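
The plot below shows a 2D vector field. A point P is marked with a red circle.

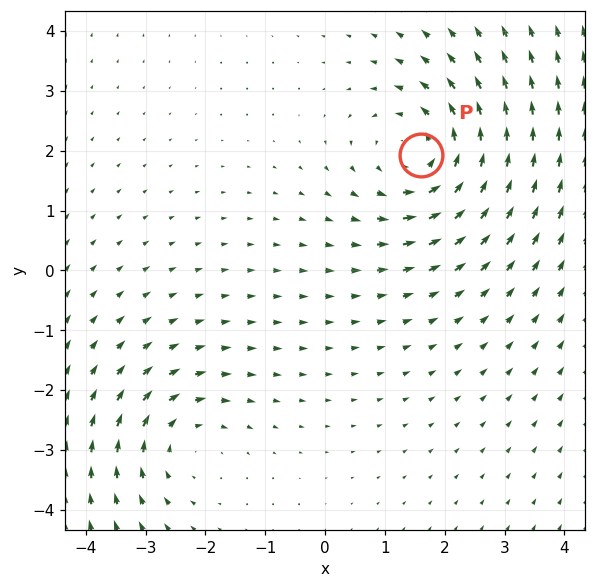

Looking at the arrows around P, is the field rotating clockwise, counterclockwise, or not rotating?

counterclockwise

Near P at (1.6, 1.9) the arrows circulate counterclockwise. The curl (z-component) there is about +4; positive curl means counterclockwise rotation.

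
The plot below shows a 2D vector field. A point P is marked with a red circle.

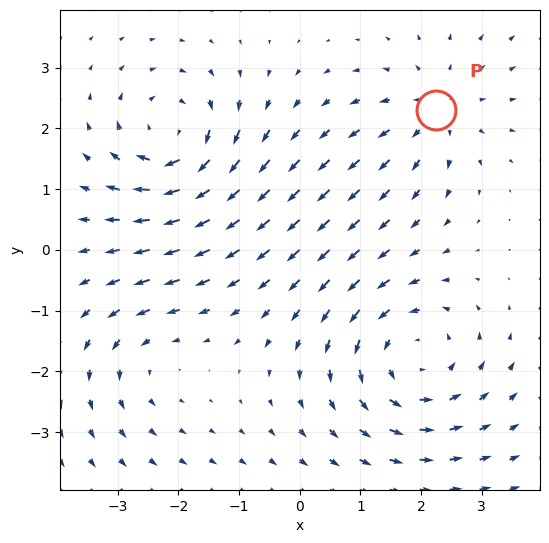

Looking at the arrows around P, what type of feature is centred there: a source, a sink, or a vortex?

source

At P (2.2, 2.3) the arrows spread outward. Divergence about +3, curl ≈0 — positive divergence with near-zero curl is a source.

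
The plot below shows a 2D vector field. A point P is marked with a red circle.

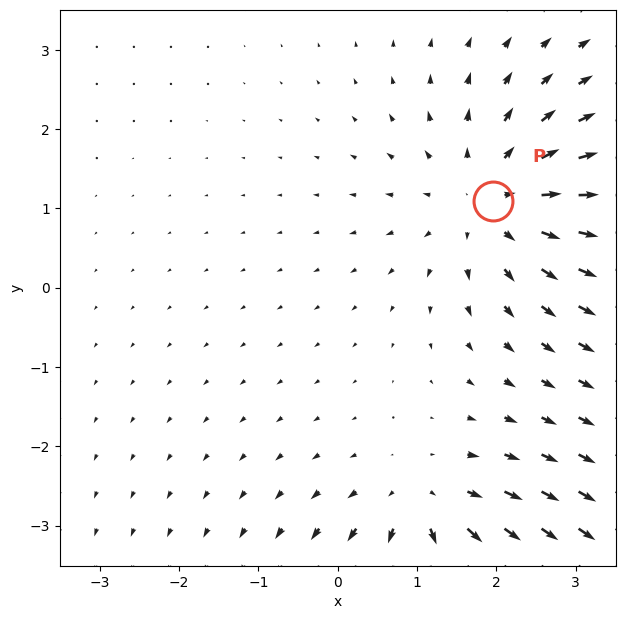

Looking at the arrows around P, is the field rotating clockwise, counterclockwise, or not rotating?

Near P at (2.0, 1.1) the arrows show no circulation. The curl there is ≈0.

not rotating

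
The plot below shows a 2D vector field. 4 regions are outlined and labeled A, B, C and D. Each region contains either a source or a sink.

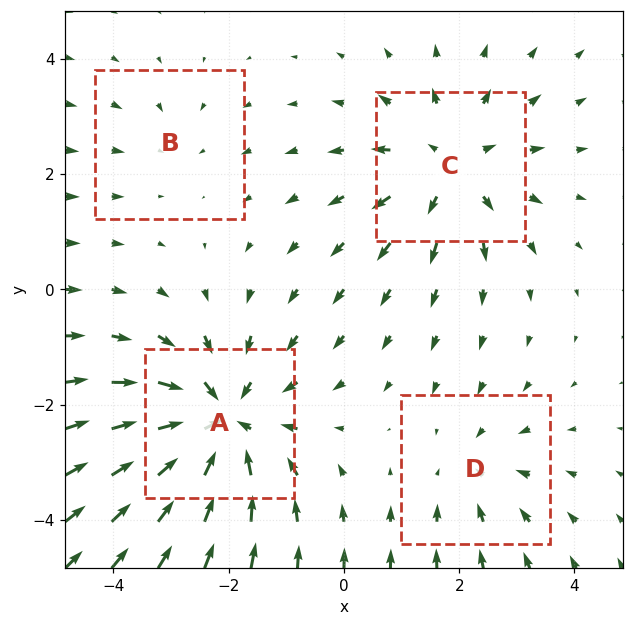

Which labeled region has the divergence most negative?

A

Divergence at each region's feature centre — A: about -6, B: about -2, C: about +4, D: about -3. Region A is most negative.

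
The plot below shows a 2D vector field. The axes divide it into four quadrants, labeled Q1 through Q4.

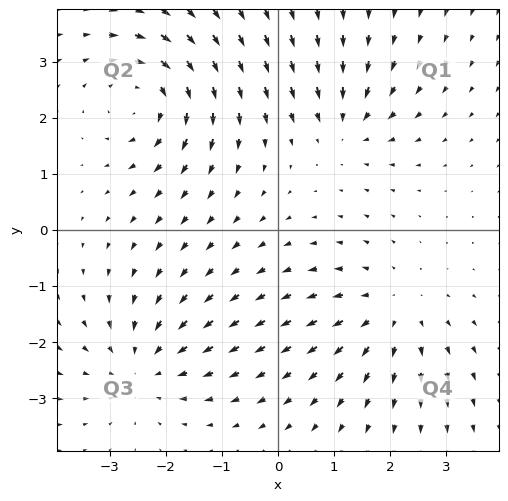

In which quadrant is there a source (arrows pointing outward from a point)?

The source sits at approximately (2.0, -1.4), which lies in quadrant Q4. The divergence there is about +3, positive as expected for a source.

Q4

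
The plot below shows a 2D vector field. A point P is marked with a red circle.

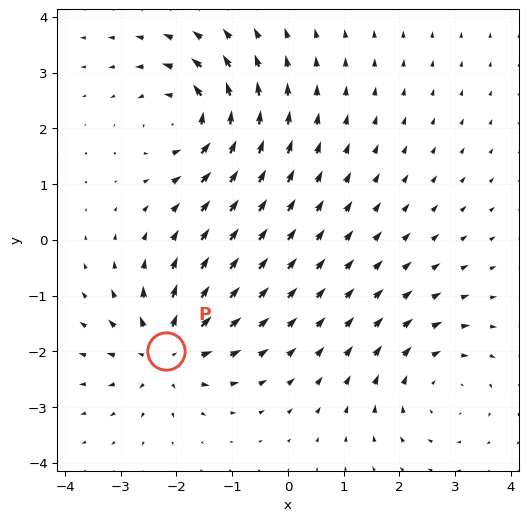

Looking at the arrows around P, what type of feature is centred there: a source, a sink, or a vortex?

source

At P (-2.2, -2.0) the arrows spread outward. Divergence about +7, curl ≈0 — positive divergence with near-zero curl is a source.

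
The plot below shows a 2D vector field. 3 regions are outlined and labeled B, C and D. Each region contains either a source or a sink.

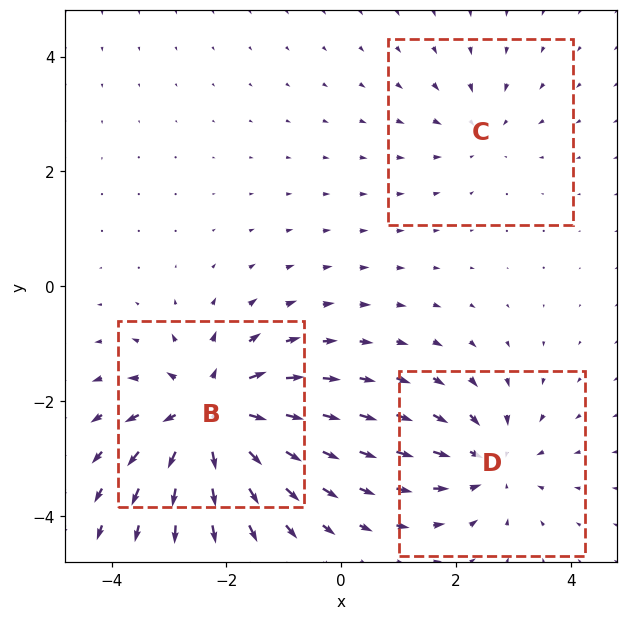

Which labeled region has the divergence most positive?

B

Divergence at each region's feature centre — B: about +5, C: about -2, D: about -3. Region B is most positive.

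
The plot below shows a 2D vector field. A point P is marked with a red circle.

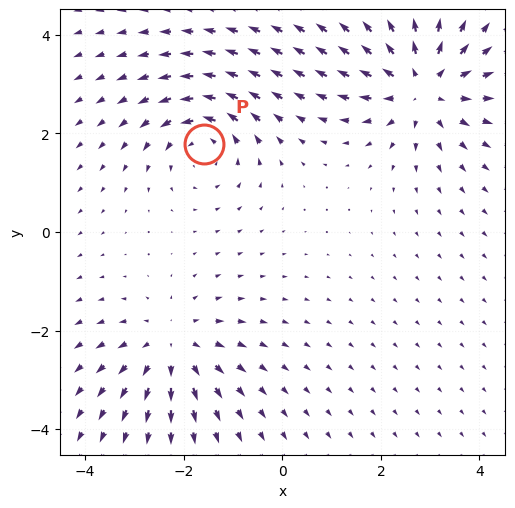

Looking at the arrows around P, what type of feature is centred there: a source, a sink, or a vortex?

At P (-1.6, 1.8) the arrows circulate counterclockwise. Divergence ≈0, curl about +4 — near-zero divergence with nonzero curl is a vortex.

vortex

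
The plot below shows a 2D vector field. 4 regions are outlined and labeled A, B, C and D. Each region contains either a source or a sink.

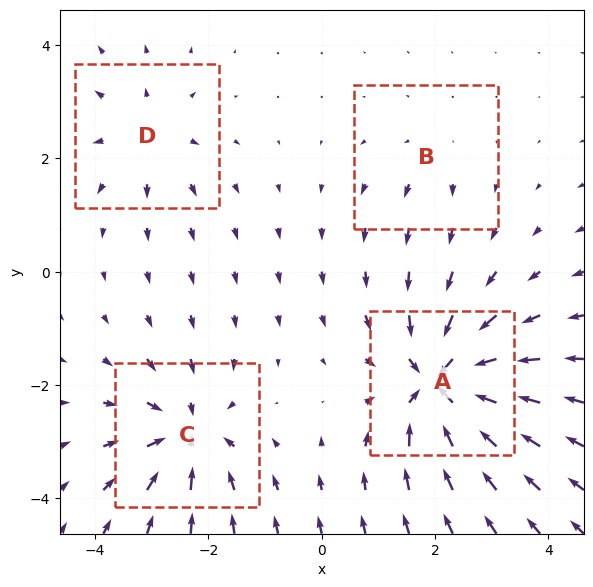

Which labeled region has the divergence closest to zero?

B

Divergence at each region's feature centre — A: about -9, B: about +2, C: about -6, D: about +4. Region B is closest to zero.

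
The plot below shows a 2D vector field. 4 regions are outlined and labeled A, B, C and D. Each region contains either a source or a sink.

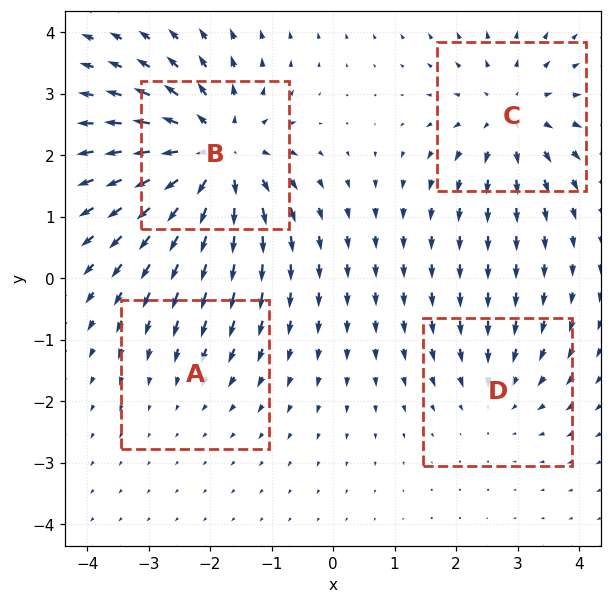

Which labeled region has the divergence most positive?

Divergence at each region's feature centre — A: about -2, B: about +7, C: about +5, D: about -3. Region B is most positive.

B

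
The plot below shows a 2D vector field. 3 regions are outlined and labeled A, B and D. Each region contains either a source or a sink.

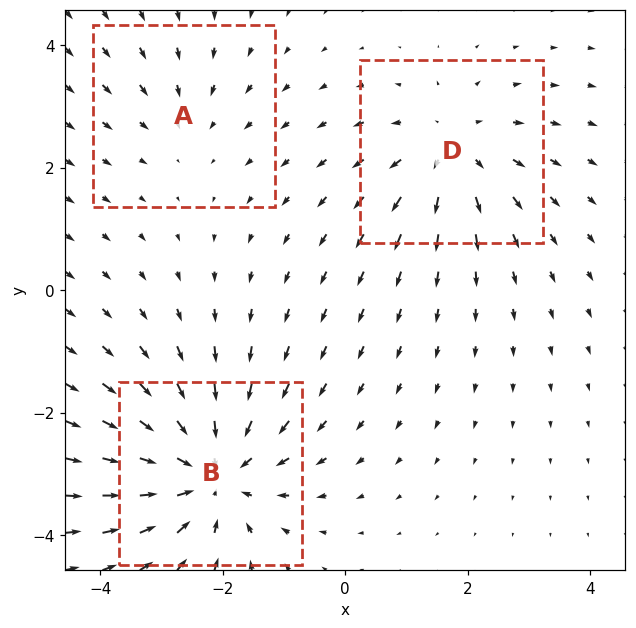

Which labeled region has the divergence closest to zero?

A

Divergence at each region's feature centre — A: about -2, B: about -4, D: about +3. Region A is closest to zero.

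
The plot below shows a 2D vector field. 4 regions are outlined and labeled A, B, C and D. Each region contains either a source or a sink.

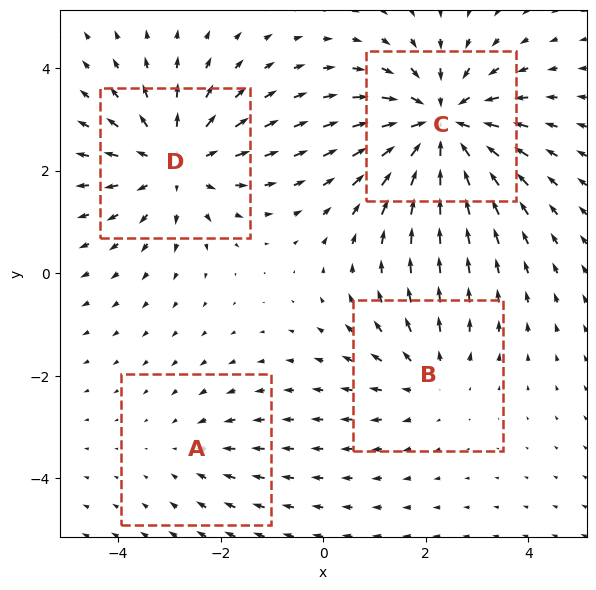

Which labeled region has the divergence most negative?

C

Divergence at each region's feature centre — A: about -2, B: about +3, C: about -6, D: about +4. Region C is most negative.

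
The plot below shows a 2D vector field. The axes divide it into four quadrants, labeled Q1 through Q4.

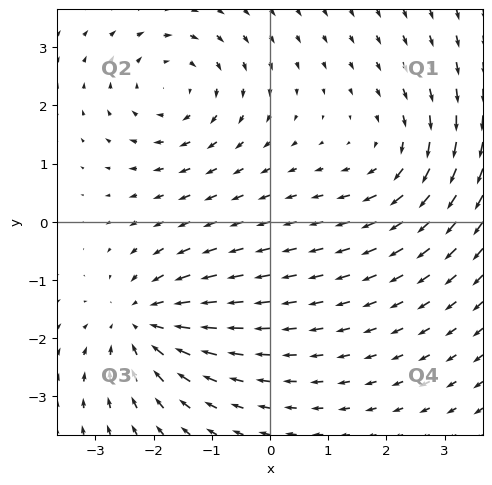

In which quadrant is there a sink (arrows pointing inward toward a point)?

Q3

The sink sits at approximately (-2.2, -1.7), which lies in quadrant Q3. The divergence there is about -5, negative as expected for a sink.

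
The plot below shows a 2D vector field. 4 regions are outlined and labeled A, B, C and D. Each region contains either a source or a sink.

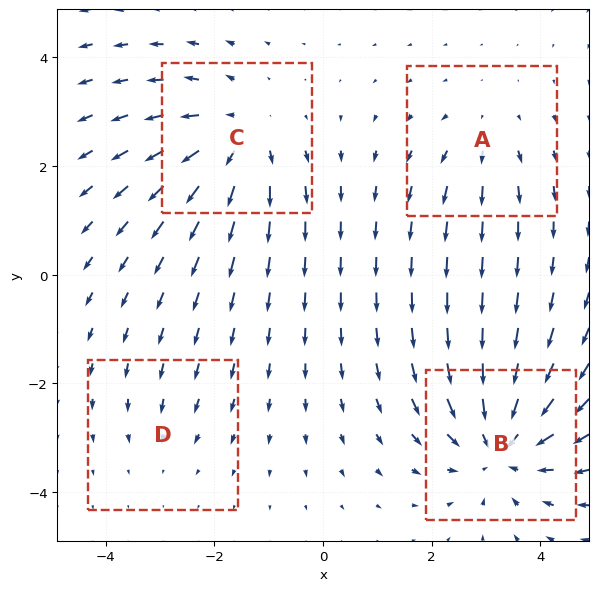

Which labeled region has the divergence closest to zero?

Divergence at each region's feature centre — A: about +3, B: about -6, C: about +5, D: about -2. Region D is closest to zero.

D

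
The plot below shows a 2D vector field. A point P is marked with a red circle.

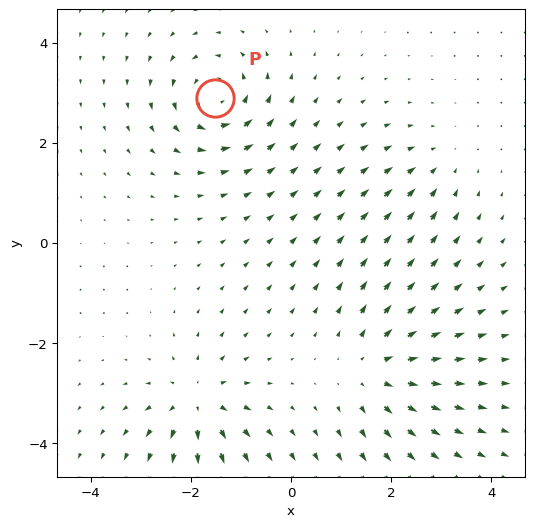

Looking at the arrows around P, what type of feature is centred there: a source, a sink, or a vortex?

At P (-1.5, 2.9) the arrows circulate counterclockwise. Divergence ≈0, curl about +7 — near-zero divergence with nonzero curl is a vortex.

vortex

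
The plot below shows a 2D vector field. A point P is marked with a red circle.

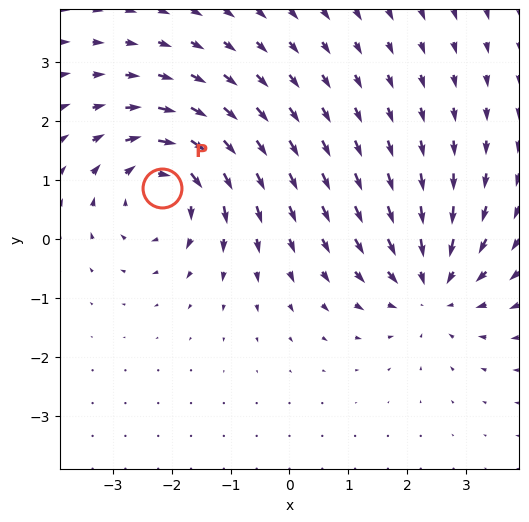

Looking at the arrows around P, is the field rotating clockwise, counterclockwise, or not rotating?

Near P at (-2.2, 0.9) the arrows circulate clockwise. The curl (z-component) there is about -5; negative curl means clockwise rotation.

clockwise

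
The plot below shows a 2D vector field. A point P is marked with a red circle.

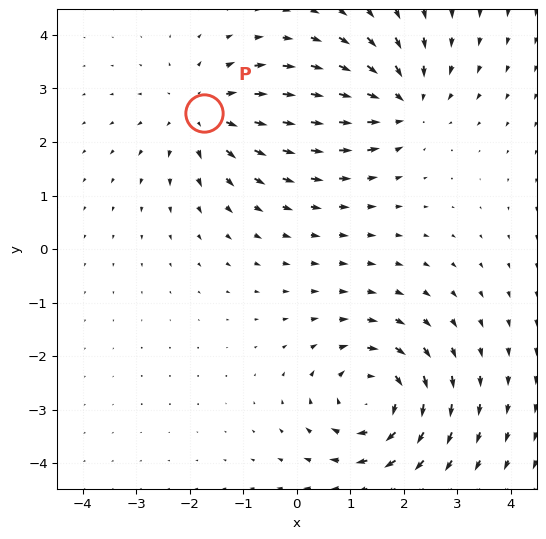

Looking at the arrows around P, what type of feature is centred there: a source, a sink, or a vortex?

At P (-1.7, 2.5) the arrows spread outward. Divergence about +3, curl ≈0 — positive divergence with near-zero curl is a source.

source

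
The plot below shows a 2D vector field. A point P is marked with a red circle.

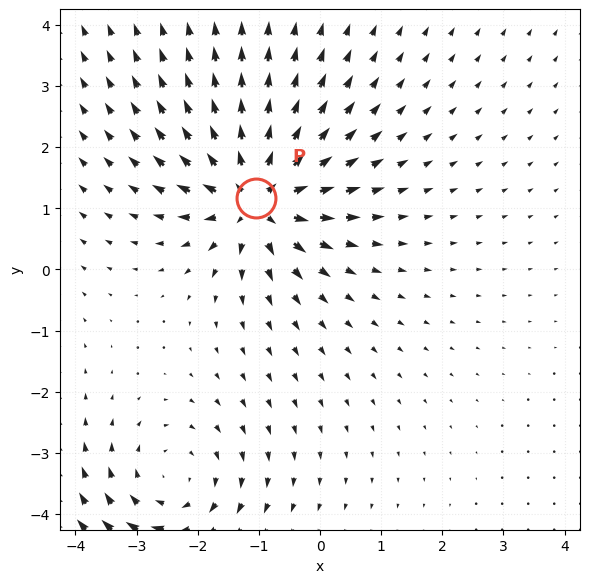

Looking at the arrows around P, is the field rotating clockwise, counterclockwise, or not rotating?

not rotating

Near P at (-1.0, 1.2) the arrows show no circulation. The curl there is ≈0.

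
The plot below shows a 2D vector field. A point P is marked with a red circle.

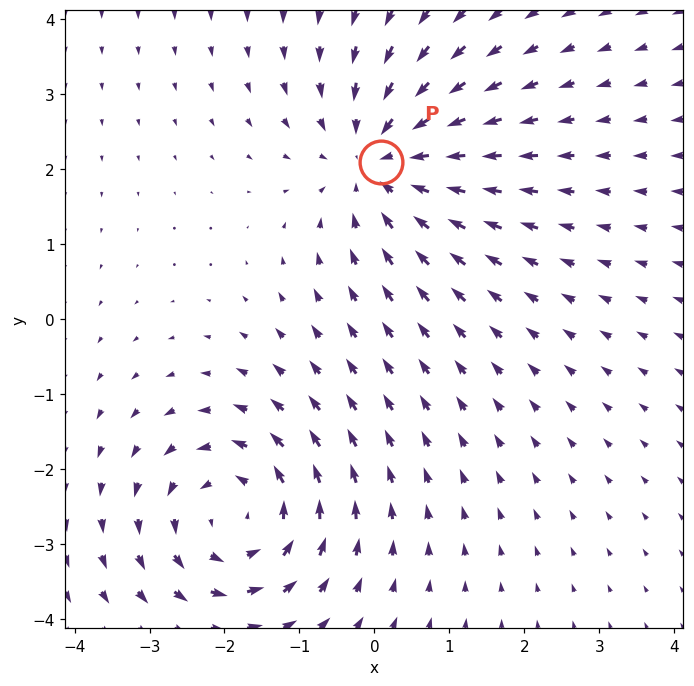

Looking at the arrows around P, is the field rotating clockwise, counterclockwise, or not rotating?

Near P at (0.1, 2.1) the arrows show no circulation. The curl there is ≈0.

not rotating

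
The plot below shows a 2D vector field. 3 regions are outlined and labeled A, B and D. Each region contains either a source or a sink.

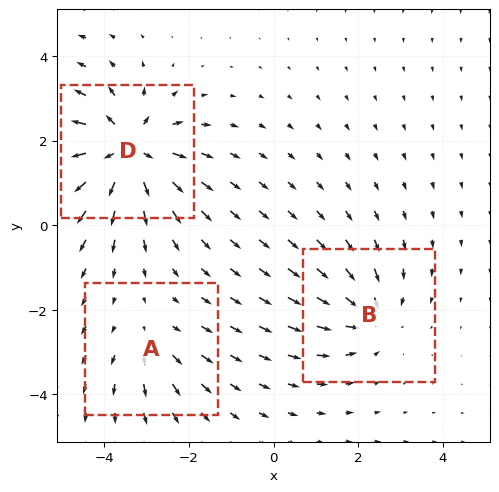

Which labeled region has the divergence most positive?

D

Divergence at each region's feature centre — A: about +2, B: about -3, D: about +5. Region D is most positive.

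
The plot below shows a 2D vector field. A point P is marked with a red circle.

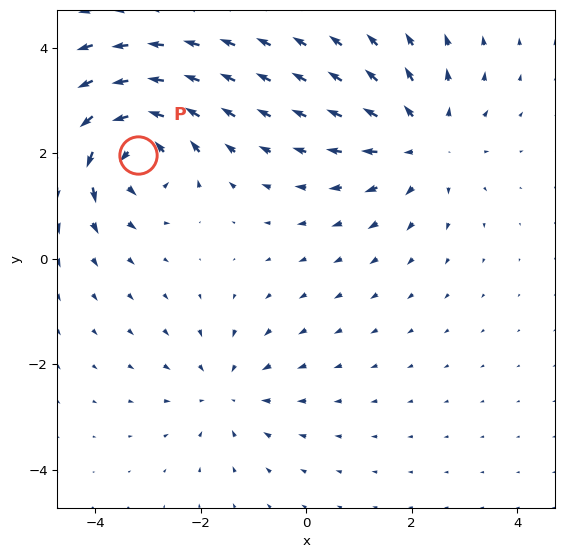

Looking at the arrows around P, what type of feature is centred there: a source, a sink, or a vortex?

At P (-3.2, 2.0) the arrows circulate counterclockwise. Divergence ≈0, curl about +6 — near-zero divergence with nonzero curl is a vortex.

vortex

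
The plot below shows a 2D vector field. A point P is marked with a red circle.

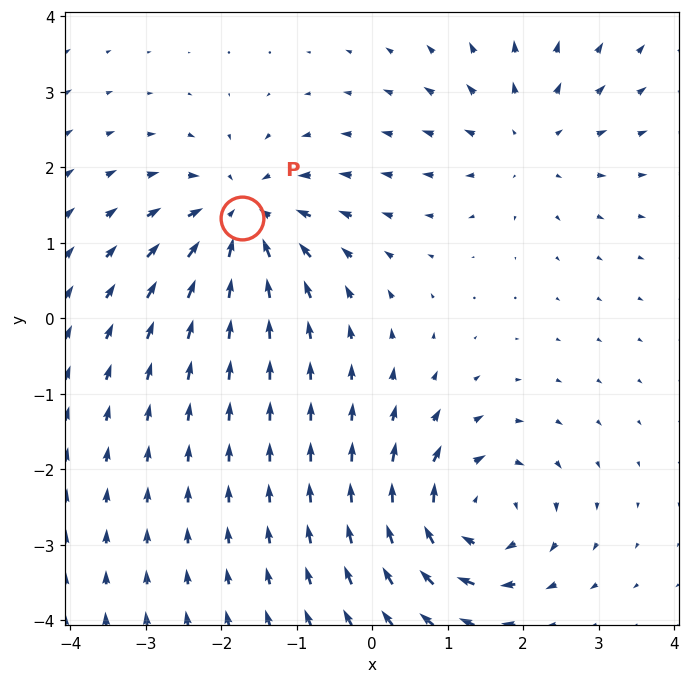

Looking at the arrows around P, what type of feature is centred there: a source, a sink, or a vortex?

sink

At P (-1.7, 1.3) the arrows converge inward. Divergence about -6, curl ≈0 — negative divergence with near-zero curl is a sink.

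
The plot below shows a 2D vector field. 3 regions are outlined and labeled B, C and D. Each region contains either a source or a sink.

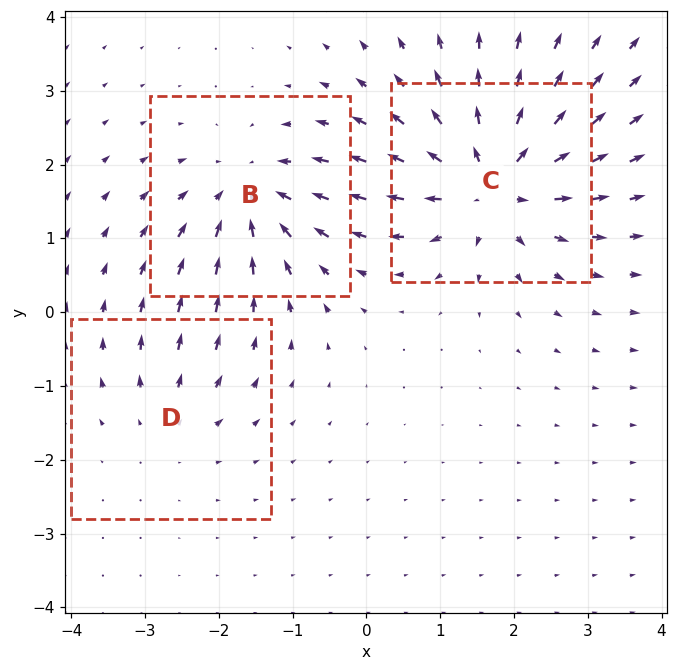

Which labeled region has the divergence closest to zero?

D

Divergence at each region's feature centre — B: about -4, C: about +5, D: about +2. Region D is closest to zero.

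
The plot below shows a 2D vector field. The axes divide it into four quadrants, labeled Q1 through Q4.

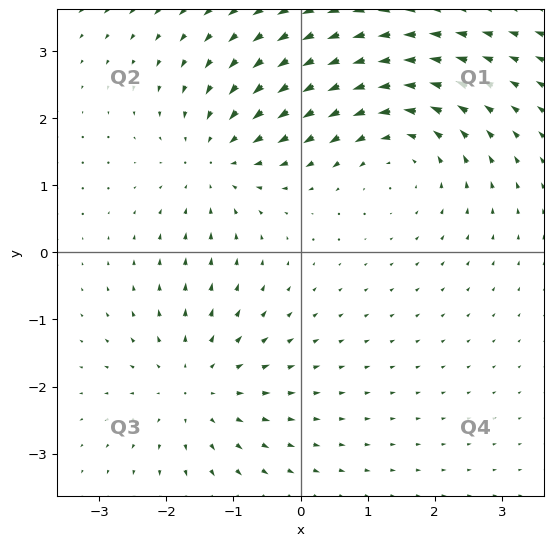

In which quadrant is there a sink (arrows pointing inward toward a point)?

Q2

The sink sits at approximately (-1.3, 1.4), which lies in quadrant Q2. The divergence there is about -3, negative as expected for a sink.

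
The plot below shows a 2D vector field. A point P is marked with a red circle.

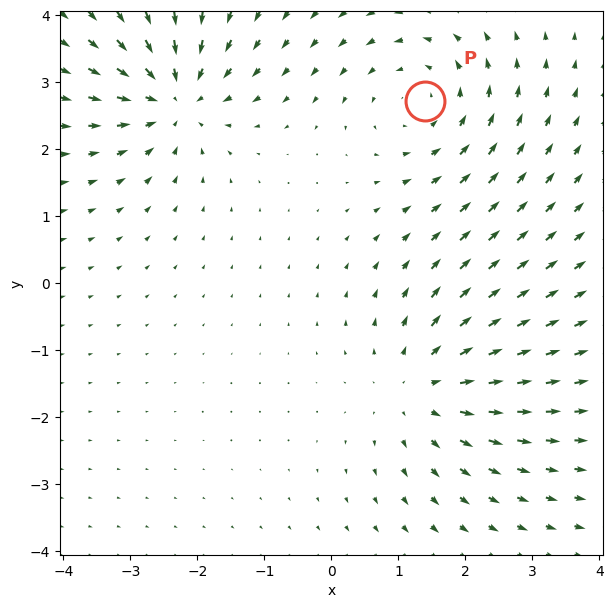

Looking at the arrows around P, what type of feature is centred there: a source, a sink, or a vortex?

At P (1.4, 2.7) the arrows circulate counterclockwise. Divergence ≈0, curl about +4 — near-zero divergence with nonzero curl is a vortex.

vortex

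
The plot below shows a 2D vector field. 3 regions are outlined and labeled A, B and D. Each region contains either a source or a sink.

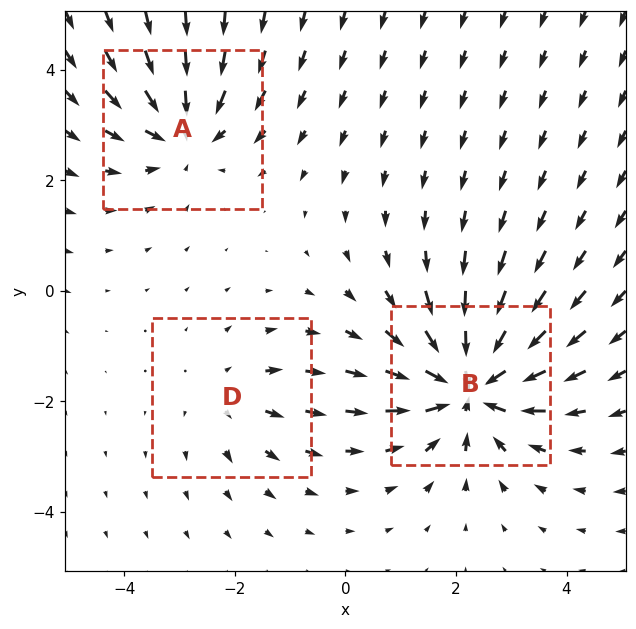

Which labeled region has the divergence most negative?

Divergence at each region's feature centre — A: about -4, B: about -5, D: about +2. Region B is most negative.

B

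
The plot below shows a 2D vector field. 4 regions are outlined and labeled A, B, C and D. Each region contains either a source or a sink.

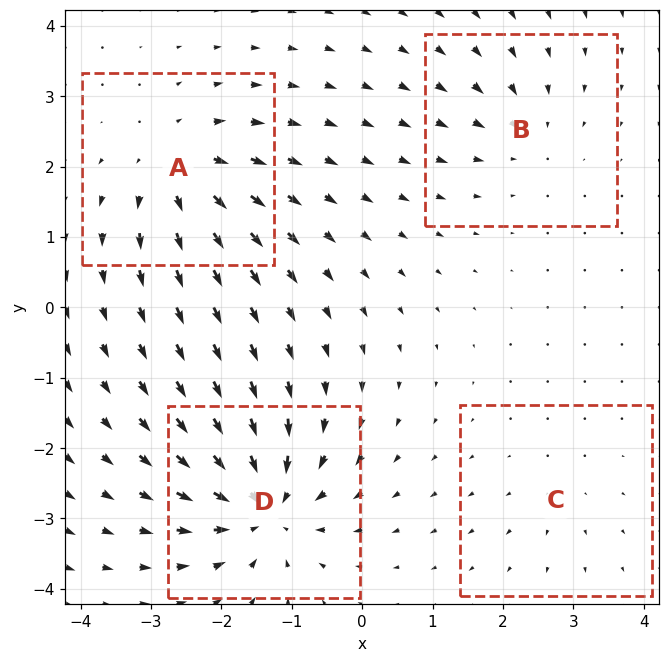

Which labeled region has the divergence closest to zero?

Divergence at each region's feature centre — A: about +6, B: about -4, C: about +2, D: about -8. Region C is closest to zero.

C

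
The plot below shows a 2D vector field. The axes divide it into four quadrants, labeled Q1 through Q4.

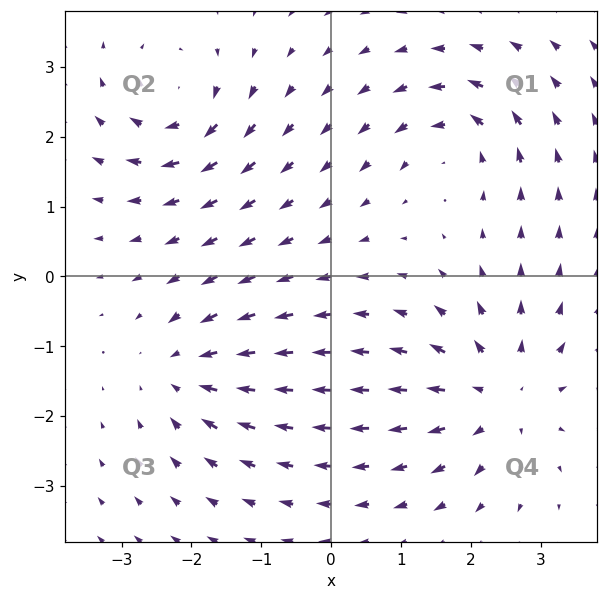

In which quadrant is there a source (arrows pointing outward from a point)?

Q4

The source sits at approximately (2.4, -1.7), which lies in quadrant Q4. The divergence there is about +4, positive as expected for a source.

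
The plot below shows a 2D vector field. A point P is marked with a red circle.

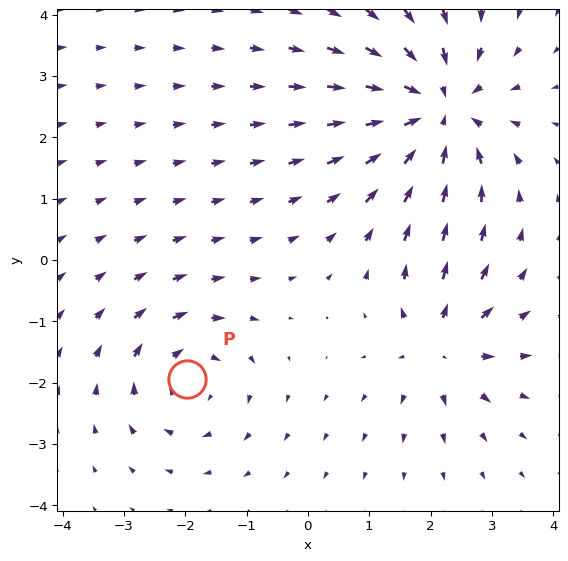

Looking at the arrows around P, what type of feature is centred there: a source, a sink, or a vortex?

vortex

At P (-2.0, -1.9) the arrows circulate clockwise. Divergence ≈0, curl about -3 — near-zero divergence with nonzero curl is a vortex.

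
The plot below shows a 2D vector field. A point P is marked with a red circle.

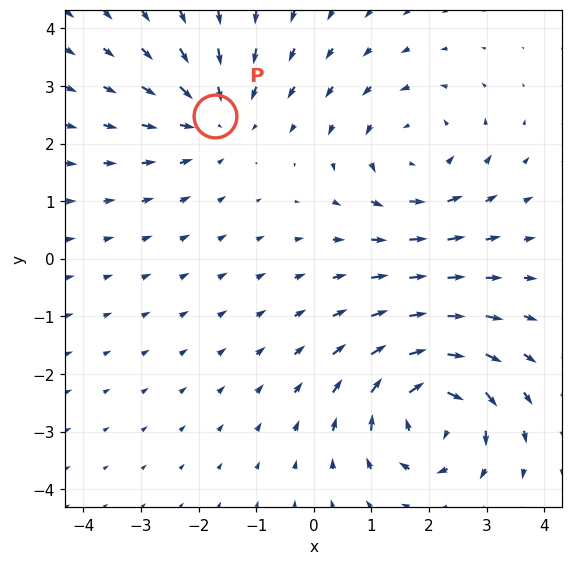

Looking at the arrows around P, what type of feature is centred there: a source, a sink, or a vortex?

At P (-1.7, 2.5) the arrows converge inward. Divergence about -3, curl ≈0 — negative divergence with near-zero curl is a sink.

sink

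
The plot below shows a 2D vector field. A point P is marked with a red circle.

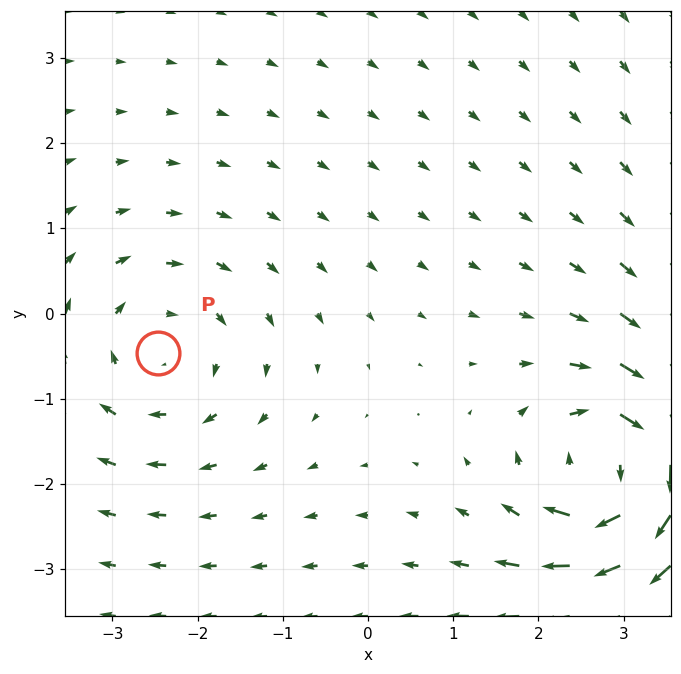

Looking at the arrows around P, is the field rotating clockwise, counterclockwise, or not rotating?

Near P at (-2.5, -0.5) the arrows circulate clockwise. The curl (z-component) there is about -2; negative curl means clockwise rotation.

clockwise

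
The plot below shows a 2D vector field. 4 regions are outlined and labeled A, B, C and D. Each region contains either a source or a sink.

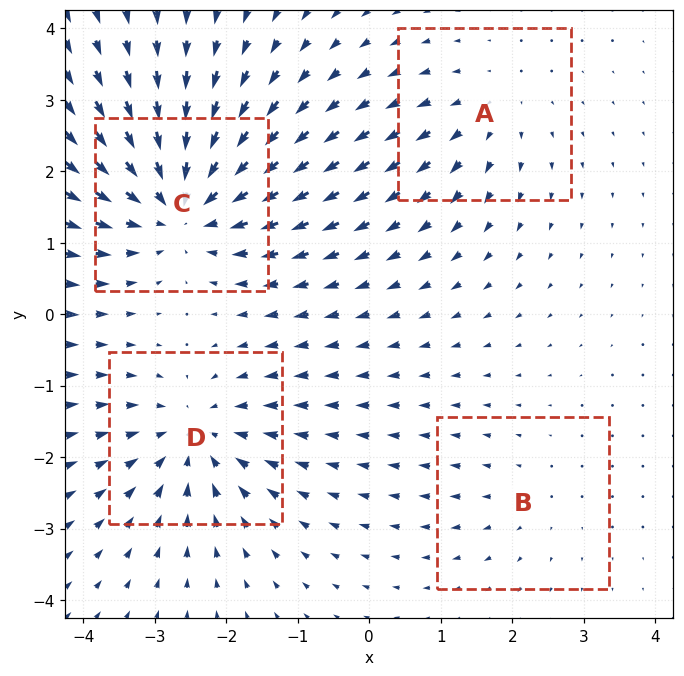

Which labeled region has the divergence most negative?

Divergence at each region's feature centre — A: about +3, B: about +2, C: about -7, D: about -5. Region C is most negative.

C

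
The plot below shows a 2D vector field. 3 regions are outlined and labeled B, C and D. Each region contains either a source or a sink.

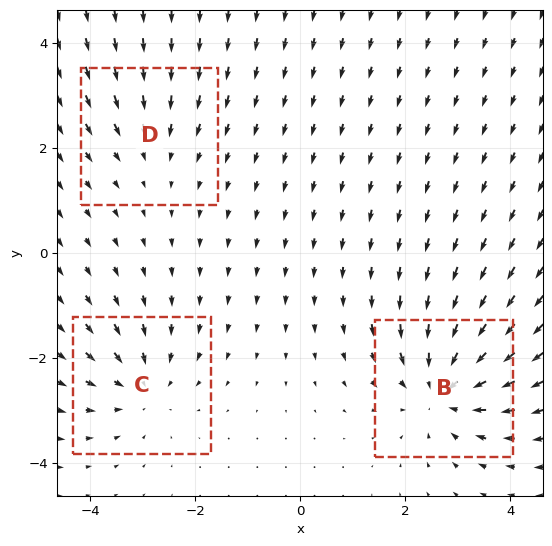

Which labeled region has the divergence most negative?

Divergence at each region's feature centre — B: about -5, C: about -3, D: about -2. Region B is most negative.

B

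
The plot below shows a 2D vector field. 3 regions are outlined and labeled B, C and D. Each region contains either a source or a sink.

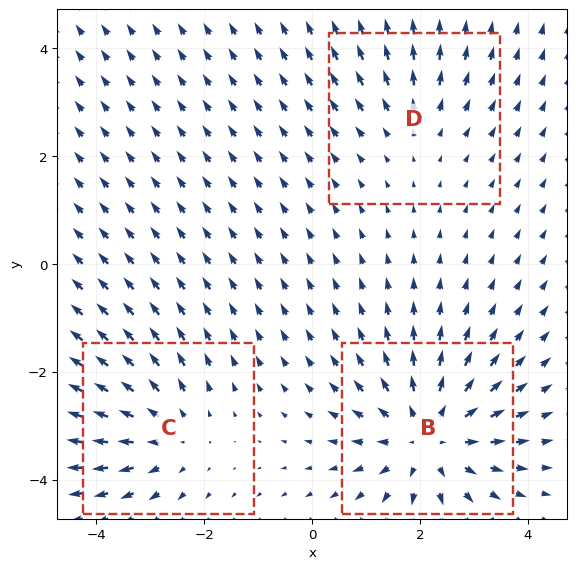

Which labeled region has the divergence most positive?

B

Divergence at each region's feature centre — B: about +4, C: about +3, D: about +2. Region B is most positive.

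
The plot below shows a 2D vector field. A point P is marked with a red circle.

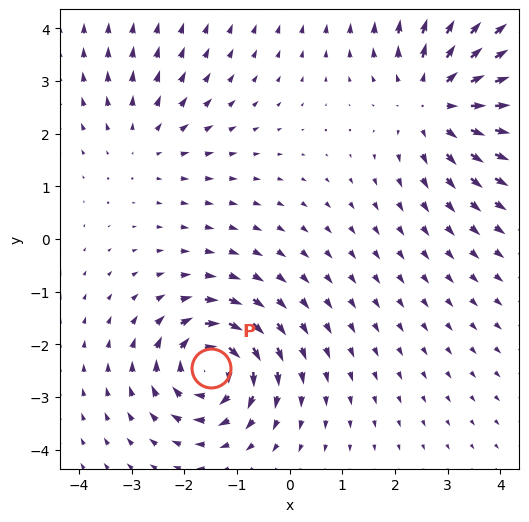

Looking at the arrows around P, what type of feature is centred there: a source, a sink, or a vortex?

At P (-1.5, -2.5) the arrows circulate clockwise. Divergence ≈0, curl about -6 — near-zero divergence with nonzero curl is a vortex.

vortex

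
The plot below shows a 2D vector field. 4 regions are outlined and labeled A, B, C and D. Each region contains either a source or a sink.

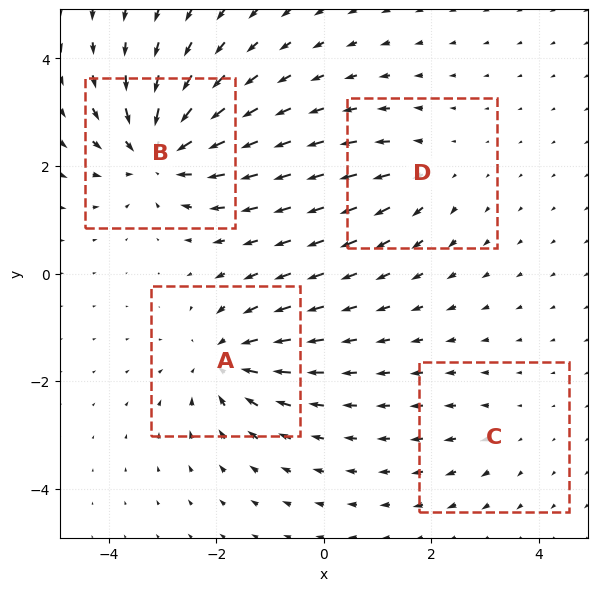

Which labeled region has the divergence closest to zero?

Divergence at each region's feature centre — A: about -5, B: about -7, C: about +2, D: about +3. Region C is closest to zero.

C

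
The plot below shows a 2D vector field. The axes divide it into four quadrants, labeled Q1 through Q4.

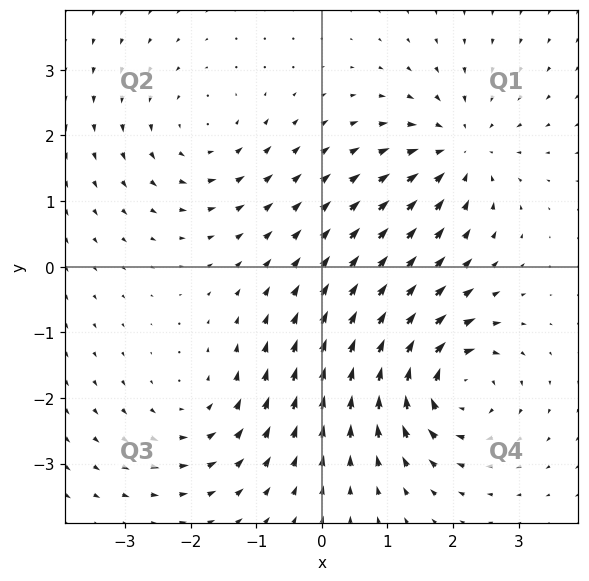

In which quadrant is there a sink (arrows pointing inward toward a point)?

Q1

The sink sits at approximately (2.1, 1.8), which lies in quadrant Q1. The divergence there is about -4, negative as expected for a sink.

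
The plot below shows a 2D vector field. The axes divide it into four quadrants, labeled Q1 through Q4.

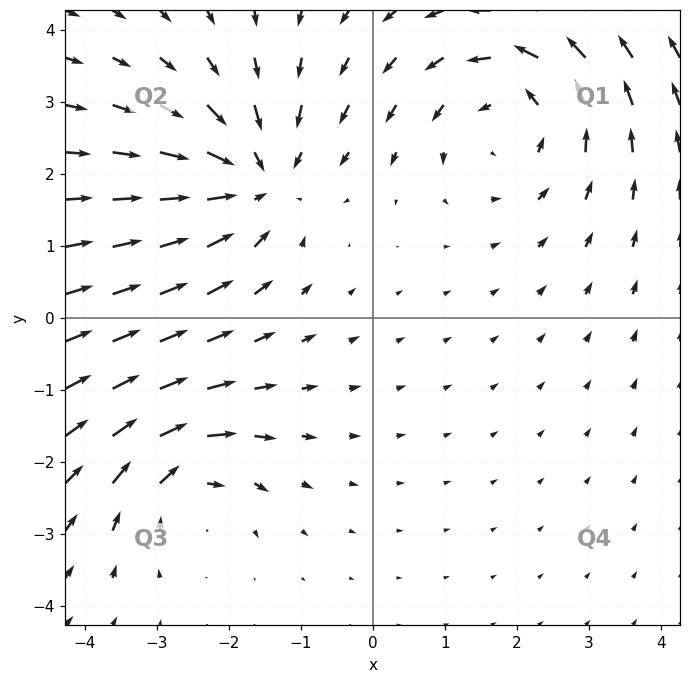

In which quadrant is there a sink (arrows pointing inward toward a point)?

The sink sits at approximately (-1.7, 1.9), which lies in quadrant Q2. The divergence there is about -4, negative as expected for a sink.

Q2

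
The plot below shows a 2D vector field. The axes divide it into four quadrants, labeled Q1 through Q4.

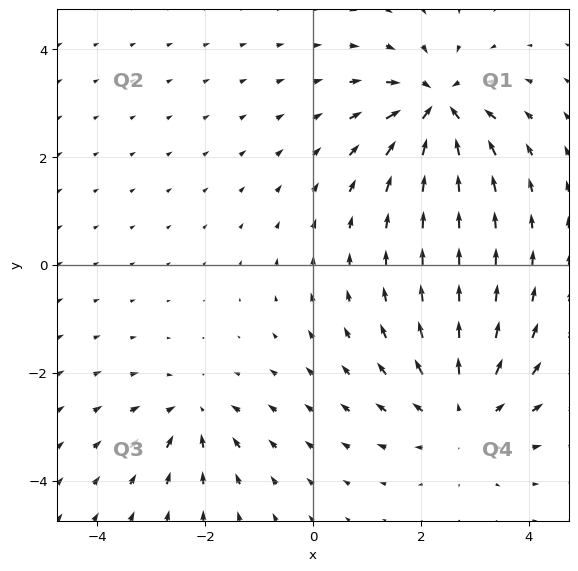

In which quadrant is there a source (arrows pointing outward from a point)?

The source sits at approximately (2.8, -2.7), which lies in quadrant Q4. The divergence there is about +3, positive as expected for a source.

Q4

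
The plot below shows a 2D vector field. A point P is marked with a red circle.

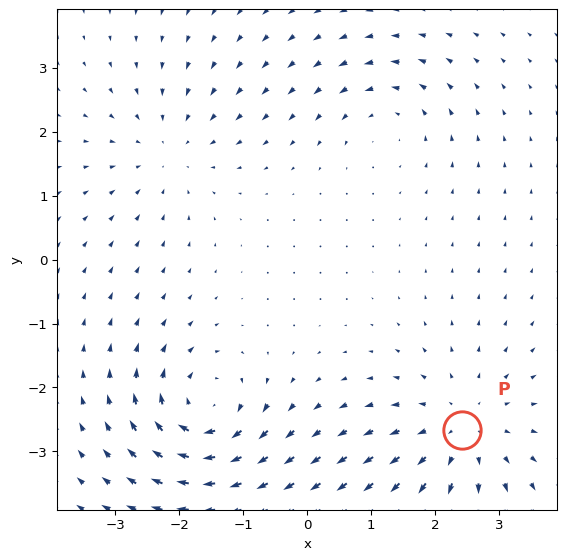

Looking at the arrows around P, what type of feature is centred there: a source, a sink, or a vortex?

At P (2.4, -2.7) the arrows spread outward. Divergence about +4, curl ≈0 — positive divergence with near-zero curl is a source.

source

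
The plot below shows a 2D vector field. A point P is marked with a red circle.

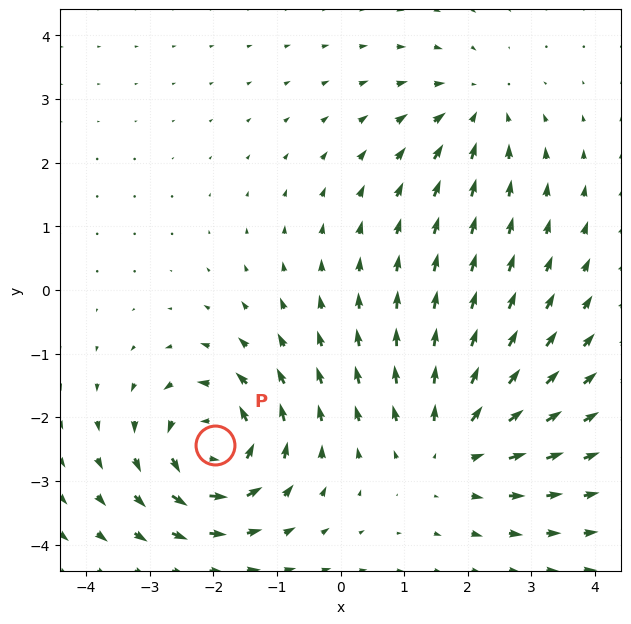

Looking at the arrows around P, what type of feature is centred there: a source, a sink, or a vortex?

vortex

At P (-2.0, -2.4) the arrows circulate counterclockwise. Divergence ≈0, curl about +7 — near-zero divergence with nonzero curl is a vortex.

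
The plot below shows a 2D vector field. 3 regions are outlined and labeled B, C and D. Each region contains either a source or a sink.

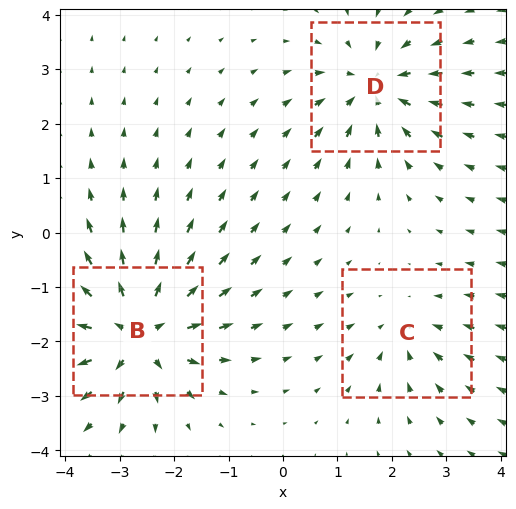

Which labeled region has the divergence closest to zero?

Divergence at each region's feature centre — B: about +5, C: about -2, D: about -4. Region C is closest to zero.

C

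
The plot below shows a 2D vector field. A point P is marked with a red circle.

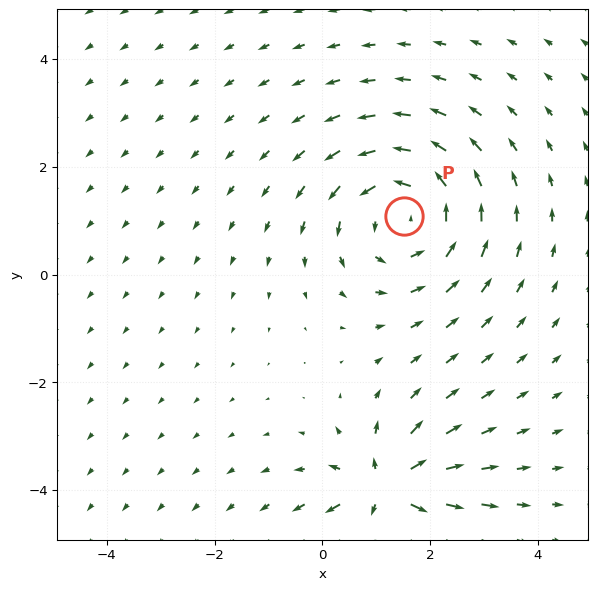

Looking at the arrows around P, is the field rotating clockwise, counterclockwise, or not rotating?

Near P at (1.5, 1.1) the arrows circulate counterclockwise. The curl (z-component) there is about +4; positive curl means counterclockwise rotation.

counterclockwise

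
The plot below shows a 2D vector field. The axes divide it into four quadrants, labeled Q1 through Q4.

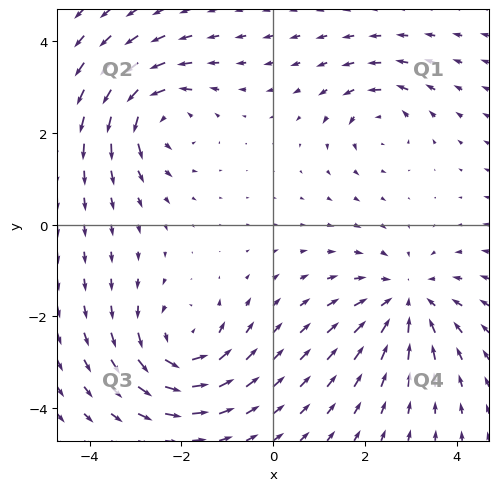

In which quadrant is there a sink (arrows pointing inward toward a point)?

Q4

The sink sits at approximately (2.9, -1.6), which lies in quadrant Q4. The divergence there is about -4, negative as expected for a sink.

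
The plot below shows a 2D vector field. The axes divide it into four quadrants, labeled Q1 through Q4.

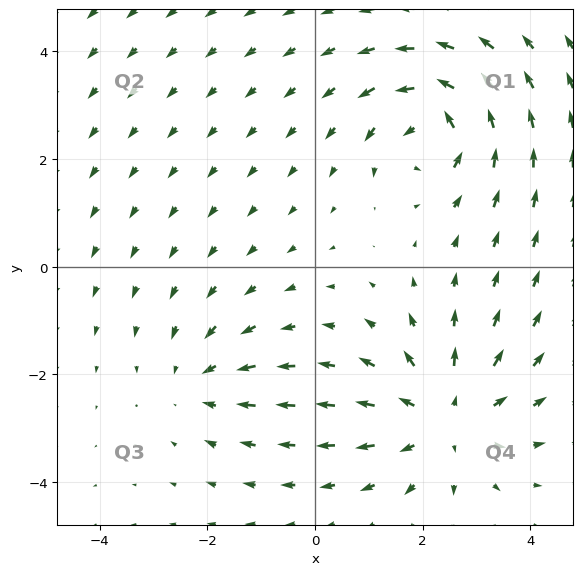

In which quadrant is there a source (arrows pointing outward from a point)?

The source sits at approximately (2.4, -2.8), which lies in quadrant Q4. The divergence there is about +4, positive as expected for a source.

Q4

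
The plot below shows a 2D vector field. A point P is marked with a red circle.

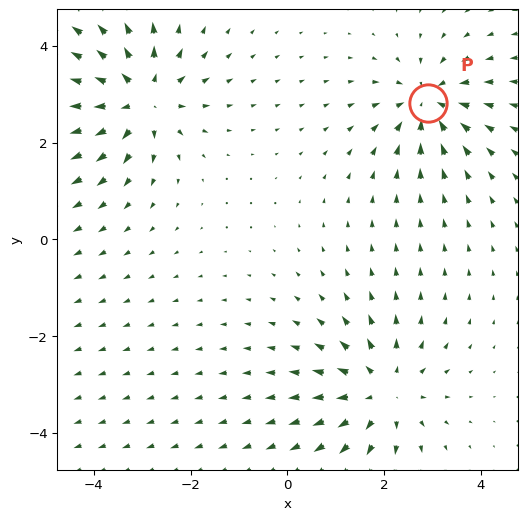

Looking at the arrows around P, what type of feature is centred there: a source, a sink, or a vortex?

At P (2.9, 2.8) the arrows converge inward. Divergence about -4, curl ≈0 — negative divergence with near-zero curl is a sink.

sink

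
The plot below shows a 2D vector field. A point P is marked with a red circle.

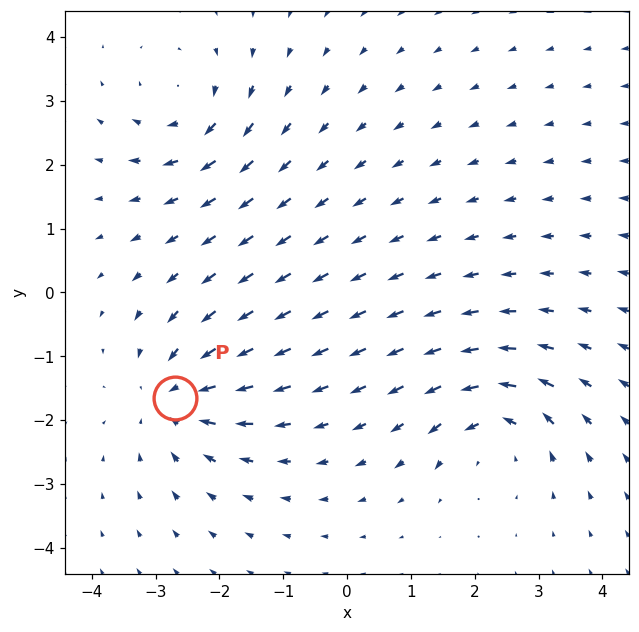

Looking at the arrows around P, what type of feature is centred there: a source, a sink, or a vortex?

sink

At P (-2.7, -1.6) the arrows converge inward. Divergence about -5, curl ≈0 — negative divergence with near-zero curl is a sink.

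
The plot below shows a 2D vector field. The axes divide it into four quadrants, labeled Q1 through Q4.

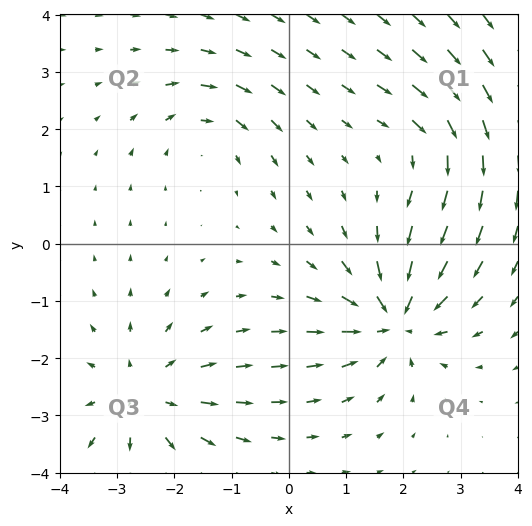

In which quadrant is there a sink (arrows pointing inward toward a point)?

Q4

The sink sits at approximately (1.9, -1.3), which lies in quadrant Q4. The divergence there is about -6, negative as expected for a sink.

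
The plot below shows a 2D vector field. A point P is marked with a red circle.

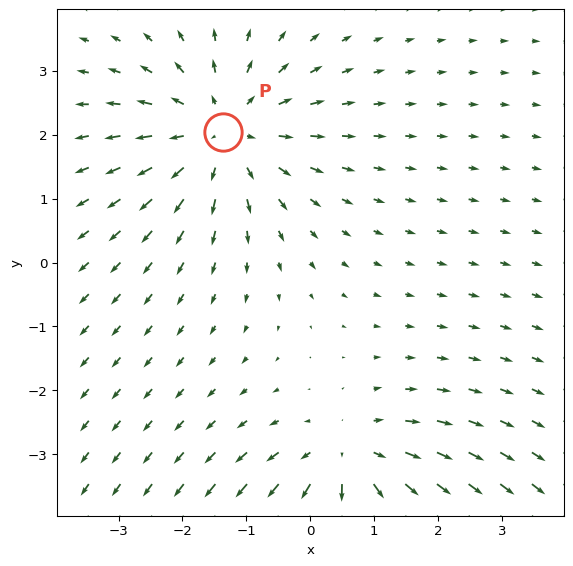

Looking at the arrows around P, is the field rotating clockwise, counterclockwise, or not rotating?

Near P at (-1.4, 2.0) the arrows show no circulation. The curl there is ≈0.

not rotating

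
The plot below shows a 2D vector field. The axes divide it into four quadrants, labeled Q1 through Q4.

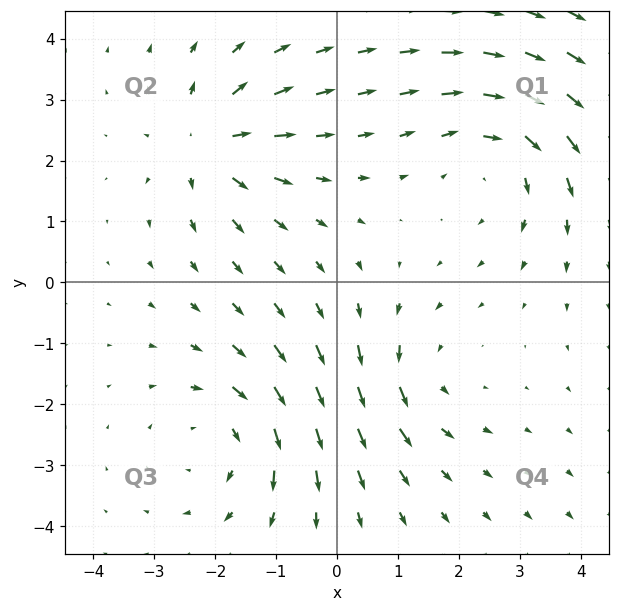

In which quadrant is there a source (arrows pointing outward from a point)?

The source sits at approximately (-2.1, 2.3), which lies in quadrant Q2. The divergence there is about +5, positive as expected for a source.

Q2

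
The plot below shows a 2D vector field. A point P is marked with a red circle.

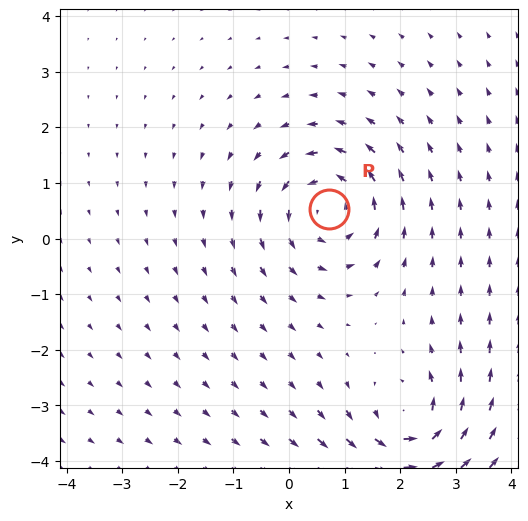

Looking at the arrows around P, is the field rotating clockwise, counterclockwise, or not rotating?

counterclockwise

Near P at (0.7, 0.5) the arrows circulate counterclockwise. The curl (z-component) there is about +3; positive curl means counterclockwise rotation.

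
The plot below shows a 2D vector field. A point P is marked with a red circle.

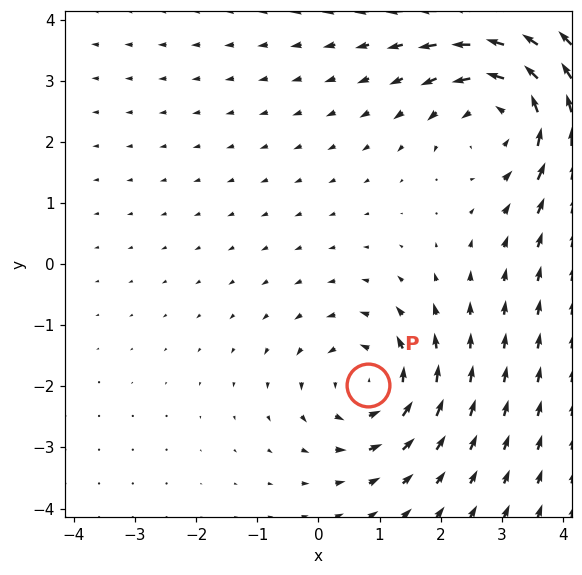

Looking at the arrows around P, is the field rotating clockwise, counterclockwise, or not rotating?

Near P at (0.8, -2.0) the arrows circulate counterclockwise. The curl (z-component) there is about +3; positive curl means counterclockwise rotation.

counterclockwise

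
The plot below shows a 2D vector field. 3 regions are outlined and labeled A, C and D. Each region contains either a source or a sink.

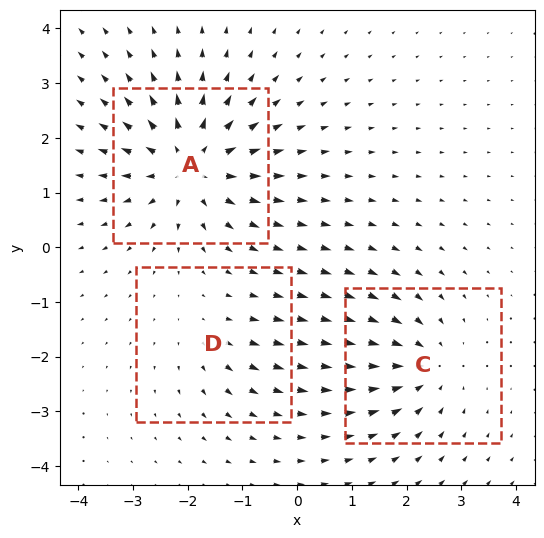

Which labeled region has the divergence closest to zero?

D

Divergence at each region's feature centre — A: about +6, C: about -4, D: about +2. Region D is closest to zero.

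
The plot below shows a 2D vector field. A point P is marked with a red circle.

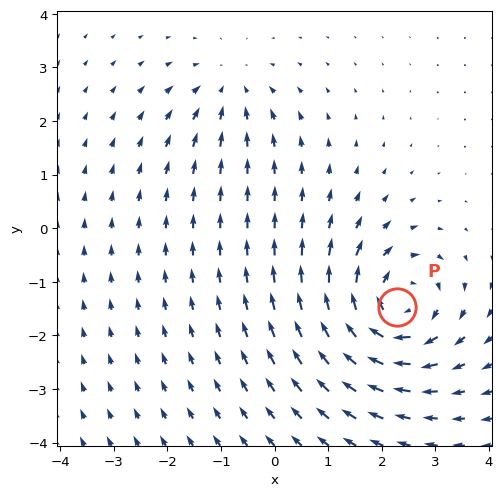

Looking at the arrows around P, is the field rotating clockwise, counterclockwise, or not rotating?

clockwise

Near P at (2.3, -1.5) the arrows circulate clockwise. The curl (z-component) there is about -6; negative curl means clockwise rotation.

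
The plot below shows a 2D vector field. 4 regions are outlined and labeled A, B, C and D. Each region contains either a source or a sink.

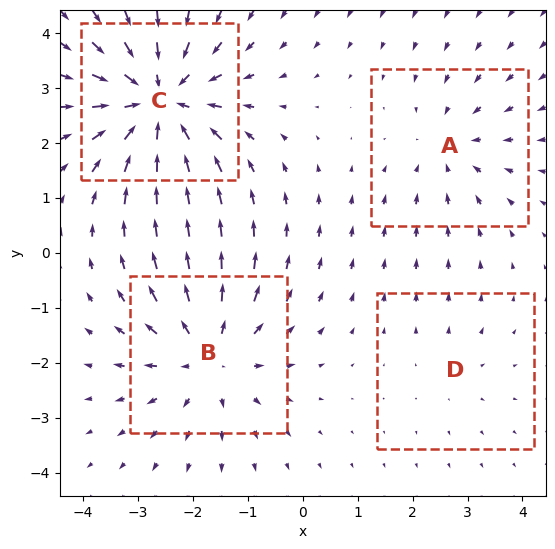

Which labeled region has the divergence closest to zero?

D

Divergence at each region's feature centre — A: about -3, B: about +5, C: about -6, D: about +2. Region D is closest to zero.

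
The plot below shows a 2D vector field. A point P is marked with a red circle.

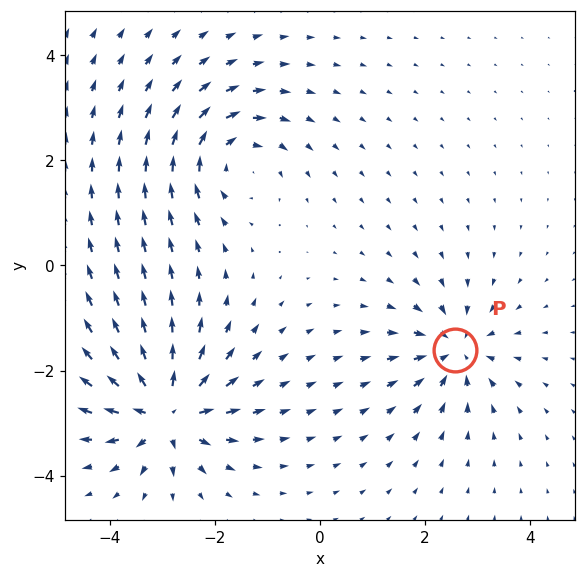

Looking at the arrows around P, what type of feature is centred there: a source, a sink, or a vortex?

sink

At P (2.6, -1.6) the arrows converge inward. Divergence about -4, curl ≈0 — negative divergence with near-zero curl is a sink.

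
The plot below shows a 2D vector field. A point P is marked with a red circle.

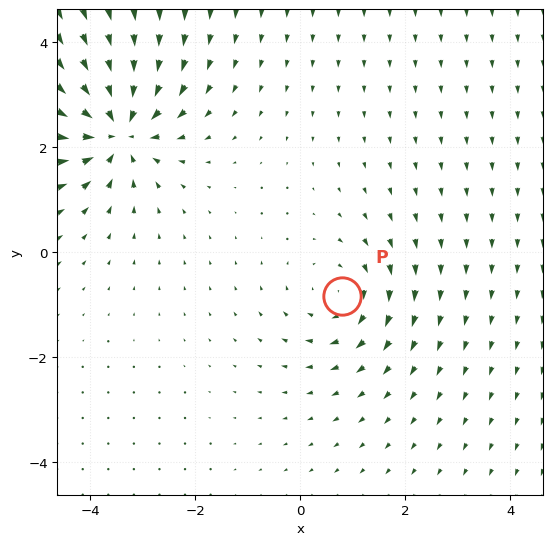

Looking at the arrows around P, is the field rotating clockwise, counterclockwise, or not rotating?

Near P at (0.8, -0.8) the arrows circulate clockwise. The curl (z-component) there is about -3; negative curl means clockwise rotation.

clockwise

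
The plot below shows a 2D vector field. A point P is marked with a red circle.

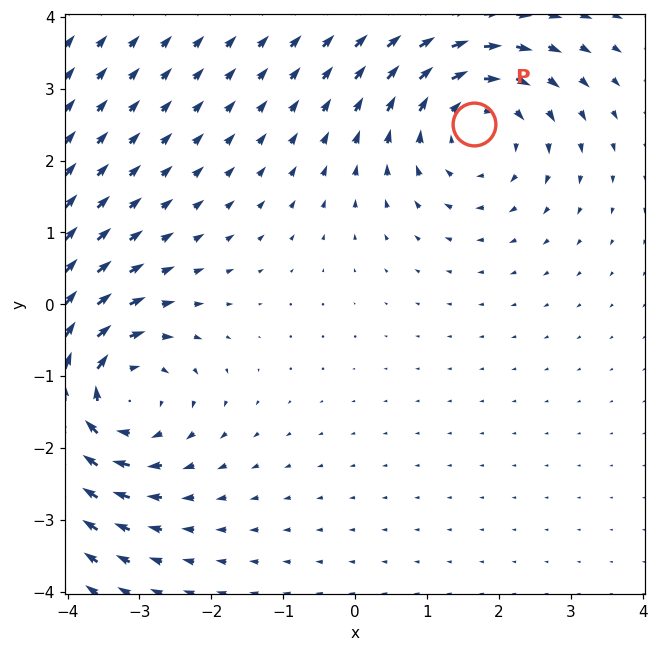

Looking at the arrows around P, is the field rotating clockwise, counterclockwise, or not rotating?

Near P at (1.7, 2.5) the arrows circulate clockwise. The curl (z-component) there is about -4; negative curl means clockwise rotation.

clockwise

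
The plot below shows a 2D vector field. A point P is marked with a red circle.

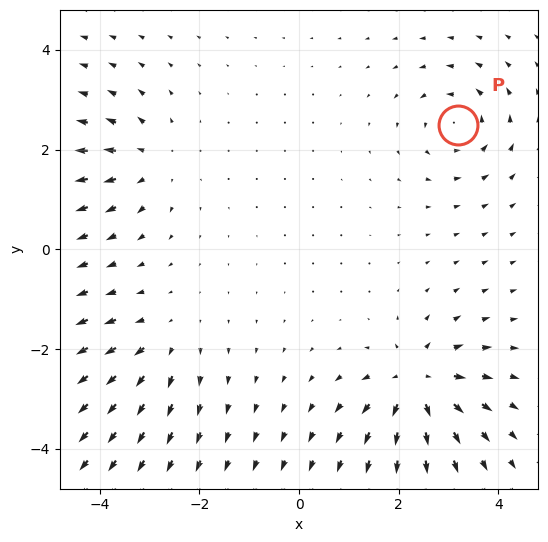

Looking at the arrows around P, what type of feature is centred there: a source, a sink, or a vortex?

vortex

At P (3.2, 2.5) the arrows circulate counterclockwise. Divergence ≈0, curl about +4 — near-zero divergence with nonzero curl is a vortex.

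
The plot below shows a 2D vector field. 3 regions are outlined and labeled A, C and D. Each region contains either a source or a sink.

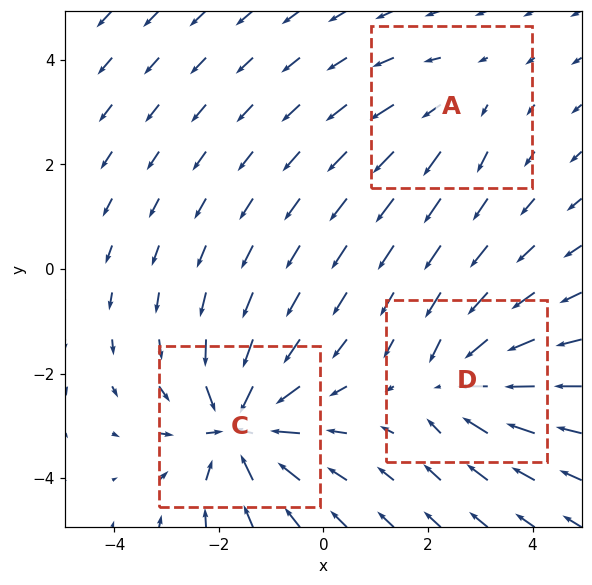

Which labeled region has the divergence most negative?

Divergence at each region's feature centre — A: about +2, C: about -5, D: about -4. Region C is most negative.

C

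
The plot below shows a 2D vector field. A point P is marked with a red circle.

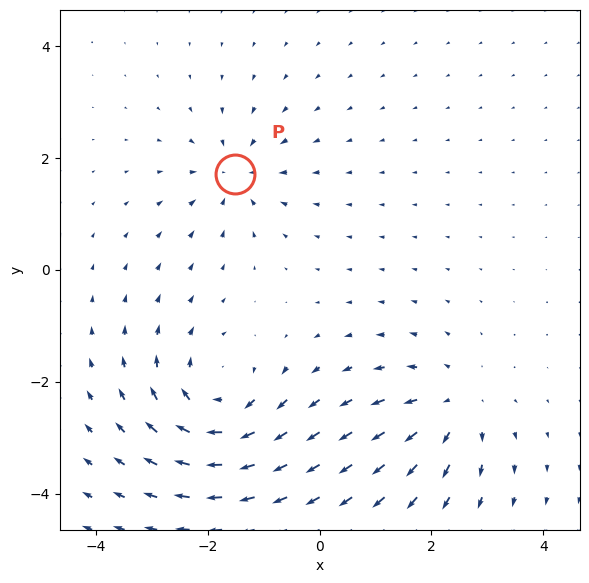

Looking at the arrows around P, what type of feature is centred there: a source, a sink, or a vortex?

sink

At P (-1.5, 1.7) the arrows converge inward. Divergence about -4, curl ≈0 — negative divergence with near-zero curl is a sink.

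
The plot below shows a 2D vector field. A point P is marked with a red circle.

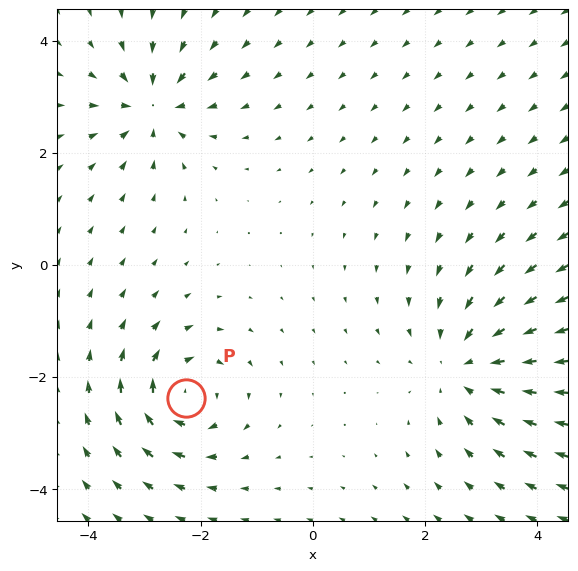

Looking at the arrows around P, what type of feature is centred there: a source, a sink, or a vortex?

At P (-2.3, -2.4) the arrows circulate clockwise. Divergence ≈0, curl about -5 — near-zero divergence with nonzero curl is a vortex.

vortex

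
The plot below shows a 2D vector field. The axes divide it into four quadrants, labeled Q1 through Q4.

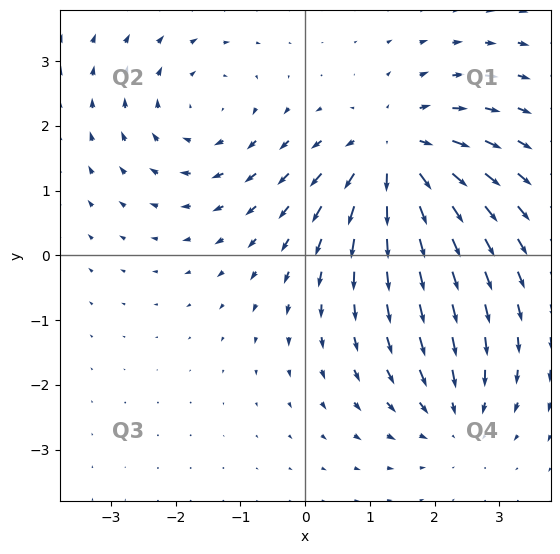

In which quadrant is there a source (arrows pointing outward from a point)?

The source sits at approximately (1.4, 1.5), which lies in quadrant Q1. The divergence there is about +5, positive as expected for a source.

Q1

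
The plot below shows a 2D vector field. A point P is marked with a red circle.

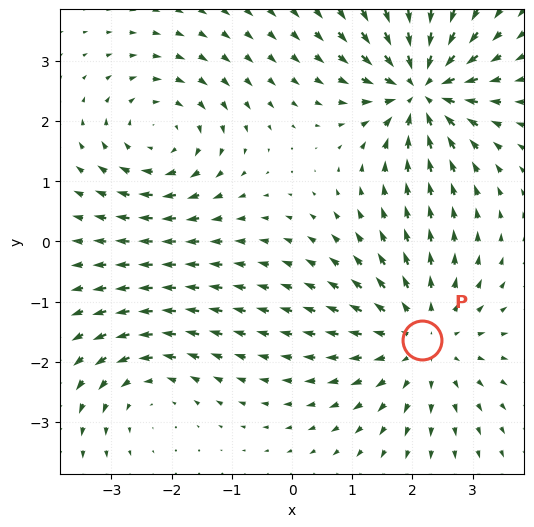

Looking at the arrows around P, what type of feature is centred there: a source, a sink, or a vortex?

At P (2.2, -1.6) the arrows spread outward. Divergence about +3, curl ≈0 — positive divergence with near-zero curl is a source.

source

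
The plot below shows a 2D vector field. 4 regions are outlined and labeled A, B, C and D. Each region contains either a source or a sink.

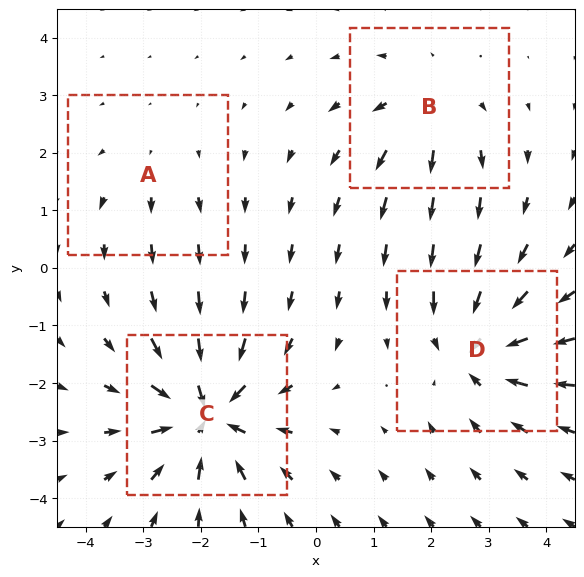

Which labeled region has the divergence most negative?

C

Divergence at each region's feature centre — A: about +2, B: about +4, C: about -7, D: about -6. Region C is most negative.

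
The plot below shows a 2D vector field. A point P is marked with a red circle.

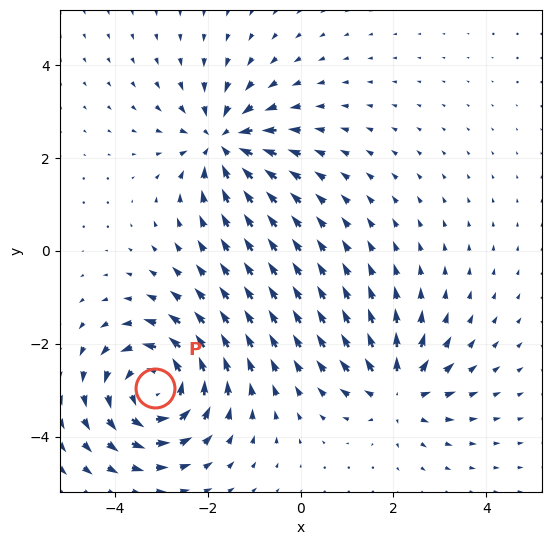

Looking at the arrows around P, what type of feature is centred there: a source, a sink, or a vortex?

vortex

At P (-3.1, -3.0) the arrows circulate counterclockwise. Divergence ≈0, curl about +5 — near-zero divergence with nonzero curl is a vortex.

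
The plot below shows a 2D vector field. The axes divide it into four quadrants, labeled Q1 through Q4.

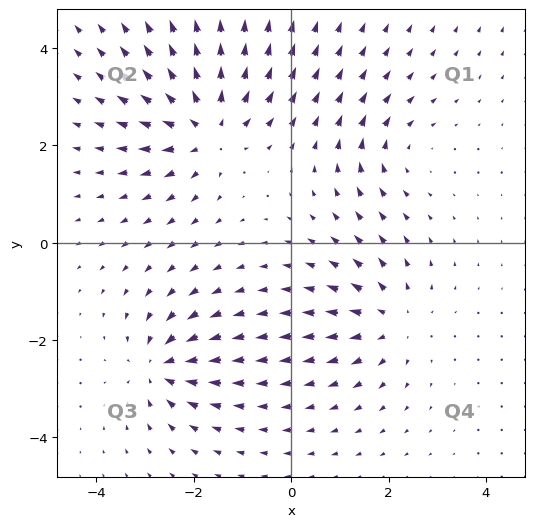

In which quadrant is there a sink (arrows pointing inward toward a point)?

The sink sits at approximately (-2.7, -2.6), which lies in quadrant Q3. The divergence there is about -5, negative as expected for a sink.

Q3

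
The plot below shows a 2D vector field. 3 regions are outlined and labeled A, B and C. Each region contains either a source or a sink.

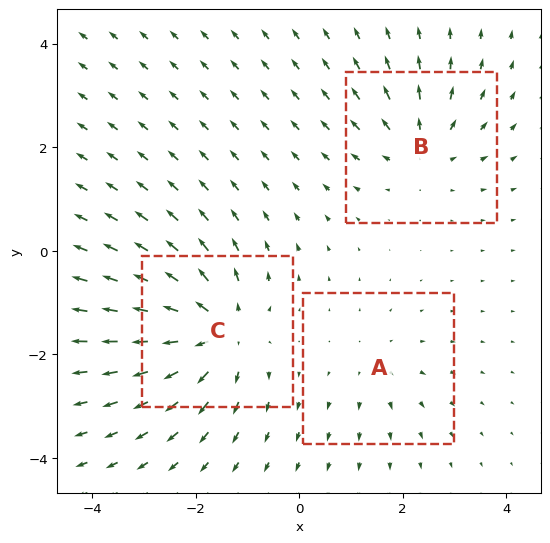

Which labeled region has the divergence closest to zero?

A

Divergence at each region's feature centre — A: about +2, B: about +4, C: about +6. Region A is closest to zero.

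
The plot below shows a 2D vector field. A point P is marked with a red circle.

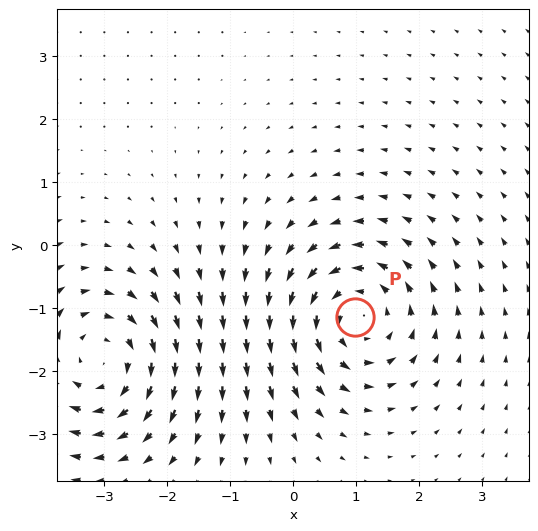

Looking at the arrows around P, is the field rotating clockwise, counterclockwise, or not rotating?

counterclockwise

Near P at (1.0, -1.1) the arrows circulate counterclockwise. The curl (z-component) there is about +5; positive curl means counterclockwise rotation.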